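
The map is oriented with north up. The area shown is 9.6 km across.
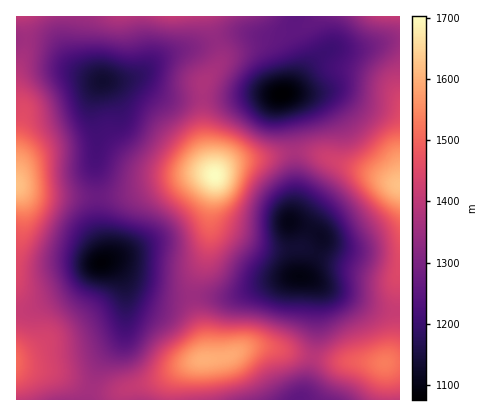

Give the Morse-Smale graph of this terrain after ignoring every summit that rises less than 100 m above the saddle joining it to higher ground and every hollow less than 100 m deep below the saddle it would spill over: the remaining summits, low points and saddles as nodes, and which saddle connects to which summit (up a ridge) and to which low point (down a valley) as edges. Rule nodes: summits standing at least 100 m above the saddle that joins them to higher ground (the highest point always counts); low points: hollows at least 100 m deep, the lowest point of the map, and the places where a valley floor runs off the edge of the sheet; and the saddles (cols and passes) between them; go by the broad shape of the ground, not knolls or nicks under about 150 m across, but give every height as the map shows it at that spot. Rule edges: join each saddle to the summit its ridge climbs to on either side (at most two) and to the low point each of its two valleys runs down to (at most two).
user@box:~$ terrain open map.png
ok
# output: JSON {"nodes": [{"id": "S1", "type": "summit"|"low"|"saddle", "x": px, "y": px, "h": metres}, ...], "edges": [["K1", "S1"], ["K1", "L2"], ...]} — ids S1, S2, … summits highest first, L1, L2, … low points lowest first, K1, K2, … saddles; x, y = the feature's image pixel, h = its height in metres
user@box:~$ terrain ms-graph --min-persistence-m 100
{"nodes": [
{"id": "S1", "type": "summit", "x": 214, "y": 176, "h": 1702},
{"id": "S2", "type": "summit", "x": 398, "y": 186, "h": 1623},
{"id": "S3", "type": "summit", "x": 16, "y": 186, "h": 1622},
{"id": "S4", "type": "summit", "x": 204, "y": 360, "h": 1599},
{"id": "S5", "type": "summit", "x": 384, "y": 362, "h": 1532},
{"id": "L1", "type": "low", "x": 282, "y": 94, "h": 1076},
{"id": "L2", "type": "low", "x": 102, "y": 262, "h": 1084},
{"id": "L3", "type": "low", "x": 300, "y": 276, "h": 1095},
{"id": "L4", "type": "low", "x": 102, "y": 82, "h": 1134},
{"id": "L5", "type": "low", "x": 298, "y": 400, "h": 1255},
{"id": "K1", "type": "saddle", "x": 312, "y": 356, "h": 1392},
{"id": "K2", "type": "saddle", "x": 294, "y": 152, "h": 1371},
{"id": "K3", "type": "saddle", "x": 92, "y": 390, "h": 1361},
{"id": "K4", "type": "saddle", "x": 26, "y": 40, "h": 1355},
{"id": "K5", "type": "saddle", "x": 194, "y": 296, "h": 1348},
{"id": "K6", "type": "saddle", "x": 216, "y": 40, "h": 1336},
{"id": "K7", "type": "saddle", "x": 98, "y": 196, "h": 1273}],
"edges": [["K1", "S4"], ["K1", "S5"], ["K1", "L3"], ["K1", "L5"], ["K2", "S1"], ["K2", "S2"], ["K2", "L1"], ["K2", "L3"], ["K3", "S3"], ["K3", "S4"], ["K3", "L2"], ["K4", "S1"], ["K4", "S3"], ["K4", "L4"], ["K5", "S1"], ["K5", "S4"], ["K5", "L2"], ["K5", "L3"], ["K6", "S1"], ["K6", "L1"], ["K6", "L4"], ["K7", "S1"], ["K7", "S3"], ["K7", "L2"], ["K7", "L4"]]}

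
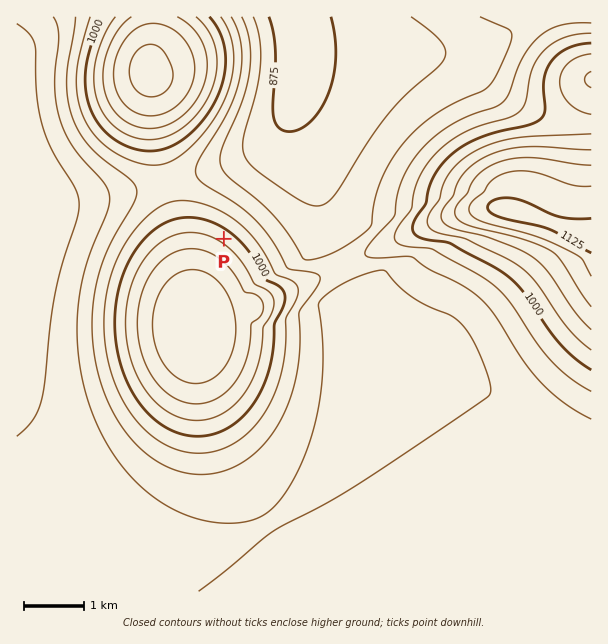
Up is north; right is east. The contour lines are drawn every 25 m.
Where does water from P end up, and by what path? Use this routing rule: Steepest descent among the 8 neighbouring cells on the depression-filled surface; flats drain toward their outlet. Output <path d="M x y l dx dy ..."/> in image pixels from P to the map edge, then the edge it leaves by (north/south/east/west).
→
<path d="M224 239l63-63 0-60 1-2 0-4 3-6 2-12 1-2 0-6 2-1 0-9 1-2 0-19 2-2 0-13-2-2 0-7-1-2 0-6-2-1 0-3"/>
exit: north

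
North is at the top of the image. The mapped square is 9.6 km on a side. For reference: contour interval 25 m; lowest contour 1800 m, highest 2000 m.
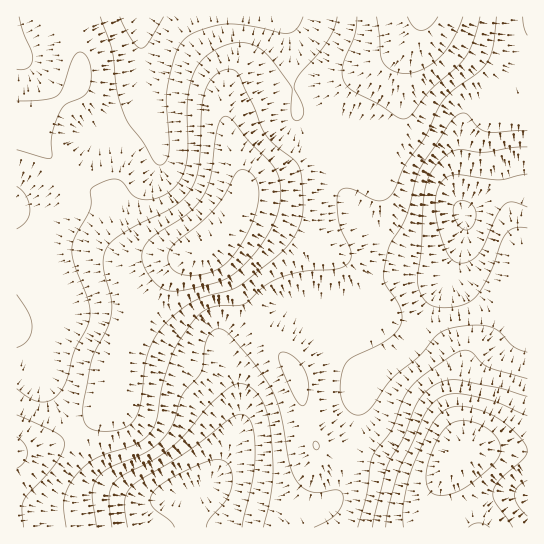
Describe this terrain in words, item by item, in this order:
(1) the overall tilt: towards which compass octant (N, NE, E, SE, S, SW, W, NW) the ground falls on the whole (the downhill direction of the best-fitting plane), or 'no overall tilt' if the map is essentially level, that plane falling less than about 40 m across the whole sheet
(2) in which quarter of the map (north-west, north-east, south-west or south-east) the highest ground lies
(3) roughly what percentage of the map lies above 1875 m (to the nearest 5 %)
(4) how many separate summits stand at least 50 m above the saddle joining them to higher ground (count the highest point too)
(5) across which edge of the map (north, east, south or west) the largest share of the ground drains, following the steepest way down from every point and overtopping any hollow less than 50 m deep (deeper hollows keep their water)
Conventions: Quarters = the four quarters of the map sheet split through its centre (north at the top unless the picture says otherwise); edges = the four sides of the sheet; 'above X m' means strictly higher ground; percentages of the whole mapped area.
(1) No overall tilt - high and low ground are spread across the sheet.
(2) The highest point lies in the south-east quarter of the map.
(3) About 75 % of the map lies above 1875 m.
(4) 3 summits rise at least 50 m above their surroundings.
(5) Most of the ground drains across the eastern edge.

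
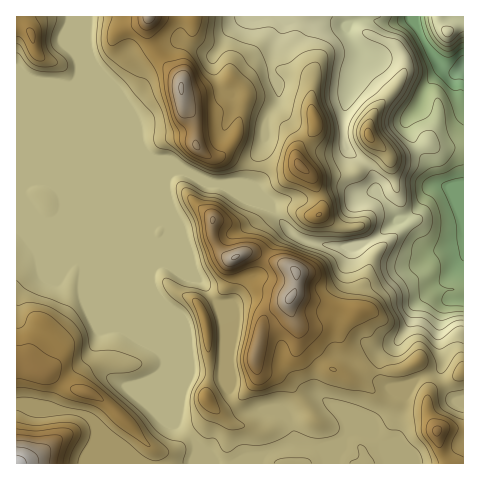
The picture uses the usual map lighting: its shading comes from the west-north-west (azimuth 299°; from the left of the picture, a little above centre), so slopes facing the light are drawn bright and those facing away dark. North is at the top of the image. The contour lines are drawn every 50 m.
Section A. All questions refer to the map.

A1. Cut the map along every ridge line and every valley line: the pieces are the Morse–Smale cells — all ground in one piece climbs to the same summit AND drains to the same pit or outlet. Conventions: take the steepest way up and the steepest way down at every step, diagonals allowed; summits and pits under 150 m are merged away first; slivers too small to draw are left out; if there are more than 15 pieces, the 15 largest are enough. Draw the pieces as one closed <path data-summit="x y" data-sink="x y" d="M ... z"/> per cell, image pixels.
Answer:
<path data-summit="291 298" data-sink="463 68" d="M186 171l-12 0-7 9 0 13 3 10 0 27-13 25-7 24 5 16 0 39 10 26-3 10 0 21 14 34 21 20-3 19 192 0-4-19 13-5 0-15 8-16 1-12 10-16 23-9 4-5 2 12 9 19 3 3 9-2-1-214-10 3-18-3-4 3-11 18-14 12-10 3-19 15-13 8-10 3-13 0-41-8-16-14-13-18-12-8-34-14-15-1z"/><path data-summit="17 463" data-sink="463 68" d="M168 175l-152 0 1 289 176-1 4-18-21-20-14-34 0-21 3-10-10-26 0-39-5-21 13-33 7-11 0-27-3-10z"/><path data-summit="181 88" data-sink="463 68" d="M286 16l-197 0-2 31 25 64 25 27 13 19 25 12 11 2 24 13 19 2 34 16-7-8-3-12 3-8 3-22 7-15 0-15 12-21 0-16-6-12 0-12 6-27 6-12 5-2z"/><path data-summit="300 166" data-sink="463 68" d="M330 21l-16 2-28-2-8 13-6 27 0 12 6 12 0 16-12 21 0 15-7 15-6 35 3 7 17 15 11 16 16 14 22 6 32 2 20-8 24-19-21-28-5-1-14 3-6-6-4-8 0-28-4-12 0-28 17-59-9-13-6-12 1-2z"/><path data-summit="32 34" data-sink="463 68" d="M88 16l-72 1 0 157 155 1 3-4 7 0-31-14-13-19-25-27-24-58z"/><path data-summit="369 136" data-sink="463 68" d="M411 18l-22 7-15 28-9 1-4-1-17 59 0 28 2 8 25 21 5 23 22 28 13-6 9-8 11-18 10-3-5-3-6-16-18-29-5-11 0-6 13-15 4-15 7-10 8-8 7-3-14-14z"/><path data-summit="437 431" data-sink="463 68" d="M441 367l-4 5-19 7-8 6-6 12-1 12-8 16 0 15-13 5 6 19 76-1 0-63-9 1-3-3-9-19z"/><path data-summit="17 463" data-sink="463 68" d="M463 68l-8 4-8-2-8 2-13 16-6 17-13 15 1 10 22 36 6 16 12 6 16-3z"/><path data-summit="447 32" data-sink="463 68" d="M463 16l-48 1 0 7 17 31 12 12 9 5 11-4z"/><path data-summit="17 463" data-sink="463 68" d="M414 16l-127 0 0 2 7 4 20 1 16-2 17 4-1 3 11 19 6 6 8 1 5-4 13-25 22-7 3 4z"/><path data-summit="17 463" data-sink="463 68" d="M349 151l-2 24 5 13 6 6 14-3 4 1-5-23z"/>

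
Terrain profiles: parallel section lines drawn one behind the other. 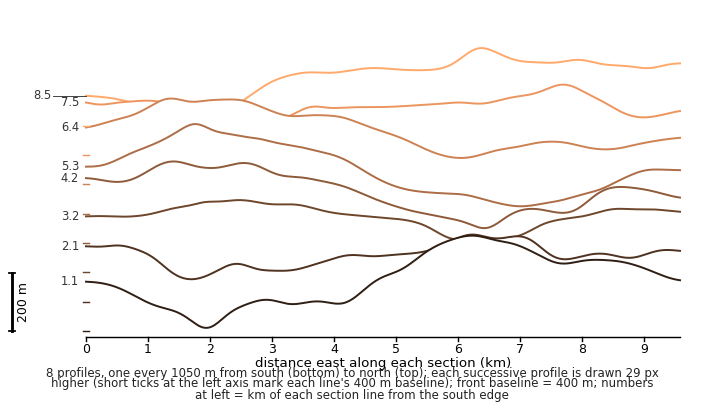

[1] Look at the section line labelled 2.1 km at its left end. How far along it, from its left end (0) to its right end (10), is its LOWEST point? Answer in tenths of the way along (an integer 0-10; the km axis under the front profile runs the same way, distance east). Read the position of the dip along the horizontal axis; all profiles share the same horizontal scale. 2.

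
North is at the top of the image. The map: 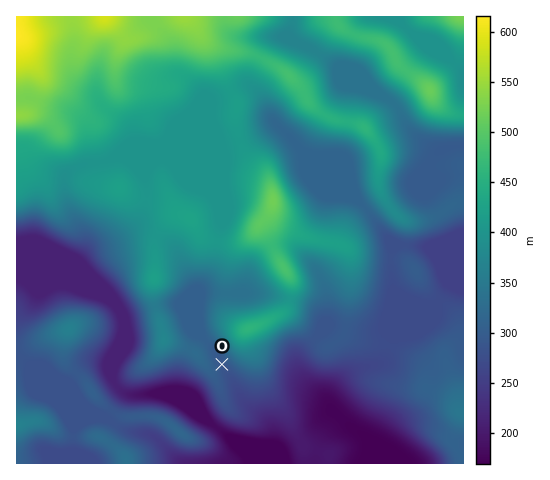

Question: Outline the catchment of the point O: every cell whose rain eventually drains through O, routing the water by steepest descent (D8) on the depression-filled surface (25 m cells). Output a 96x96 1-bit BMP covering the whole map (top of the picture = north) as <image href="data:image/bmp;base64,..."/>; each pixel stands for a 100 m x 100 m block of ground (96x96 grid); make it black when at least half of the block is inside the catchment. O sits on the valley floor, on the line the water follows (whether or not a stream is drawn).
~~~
<image width="96" height="96" href="data:image/bmp;base64,Qk2+BAAAAAAAAD4AAAAoAAAAYAAAAGAAAAABAAEAAAAAAIAEAAATCwAAEwsAAAIAAAAAAAAA////AAAAAAAAAAAAAAAAAAAAAAAAAAAAAAAAAAAAAAAAAAAAAAAAAAAAAAAAAAAAAAAAAAAAAAAAAAAAAAAAAAAAAAAAAAAAAAAAAAAAAAAAAAAAAAAAAAAAAAAAAAAAAAAAAAAAAAAAAAAAAAAAAAAAAAAAAAAAAAAAAAAAAAAAAAAAAAAAAAAAAAAAAAAAAAAAAAAAAAAAAAAAAAAAAAAAAAAAAAAAAAAAAAAAAAAAAAAAAAAAAAAAAAAAAAAAAAAAAAAAAAAAAAAAAAAAAAAAAAAAAAAAAAAAAAAAAAAAAAAAAAAAAAAAAAAAAAAAAAAAAAAAAAAAAAAAAAAAAAAAAAAAAAAAAHAAAAAAAAAAAAAAAPgAAAAAAAAAAAAAAfwAAAAAAAAAAAAAB/4AAAAAAAAAAAAAH/8AAAAAAAAAAAAA//8AAAAAAAAAAAAA//8AAAAAAAAAAAAB//+AAAAAAAAAAAAB///gAAAAAAAAAAAB///8AAAAAAAAAAAB////AAAAAAAAAAAD////gAAAAAAAAAAD////wAAAAAAAAAAD////4AAAAAAAAAAD////4AAAAAAAAAAD////4AAAAAAAAAAD////4AAAAAAAAAAD////4AAAAAAAAAAD////4AAAAAAAAAAD////wAAAAAAAAAAD////wAAAAAAAAAAD////gAAAAAAAAAAD////gAAAAAAAAAAD////AAAAAAAAAAAD///+AAAAAAAAAAAD///+AAAAAAAAAAAD///+AAAAAAAAAAAD/wB8AAAAAAAAAAAD/gA4AAAAAAAAAAAB/gAAAAAAAAAAAAAA/AAAAAAAAAAAAAAAeAAAAAAAAAAAAAAAAAAAAAAAAAAAAAAAAAAAAAAAAAAAAAAAAAAAAAAAAAAAAAAAAAAAAAAAAAAAAAAAAAAAAAAAAAAAAAAAAAAAAAAAAAAAAAAAAAAAAAAAAAAAAAAAAAAAAAAAAAAAAAAAAAAAAAAAAAAAAAAAAAAAAAAAAAAAAAAAAAAAAAAAAAAAAAAAAAAAAAAAAAAAAAAAAAAAAAAAAAAAAAAAAAAAAAAAAAAAAAAAAAAAAAAAAAAAAAAAAAAAAAAAAAAAAAAAAAAAAAAAAAAAAAAAAAAAAAAAAAAAAAAAAAAAAAAAAAAAAAAAAAAAAAAAAAAAAAAAAAAAAAAAAAAAAAAAAAAAAAAAAAAAAAAAAAAAAAAAAAAAAAAAAAAAAAAAAAAAAAAAAAAAAAAAAAAAAAAAAAAAAAAAAAAAAAAAAAAAAAAAAAAAAAAAAAAAAAAAAAAAAAAAAAAAAAAAAAAAAAAAAAAAAAAAAAAAAAAAAAAAAAAAAAAAAAAAAAAAAAAAAAAAAAAAAAAAAAAAAAAAAAAAAAAAAAAAAAAAAAAAAAAAAAAAAAAAAAAAAAAAAAAAAAAAAAAAAAAAAAAAAAAAAAAAAAAAAAAAAAAAAAAAAAAAAAAAAAAAAAAAAAAAAAAAAAAAAAAAAAAAAAAAAAAAAAAAAAAAAAAAAAAAAAAAAAAAAAAAAAA="/>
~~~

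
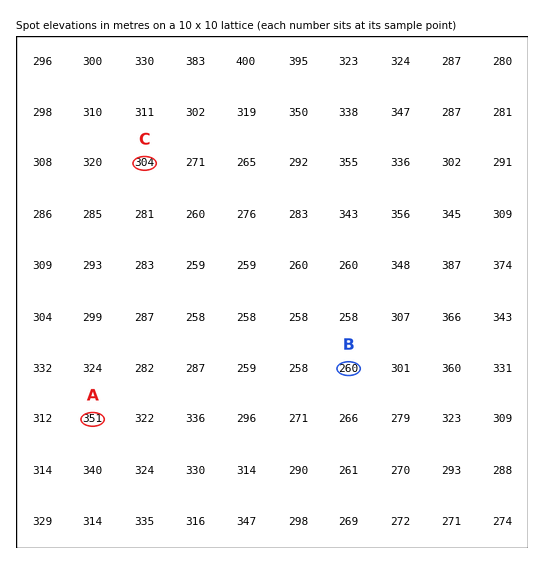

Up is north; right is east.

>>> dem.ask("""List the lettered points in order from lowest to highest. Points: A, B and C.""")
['B', 'C', 'A']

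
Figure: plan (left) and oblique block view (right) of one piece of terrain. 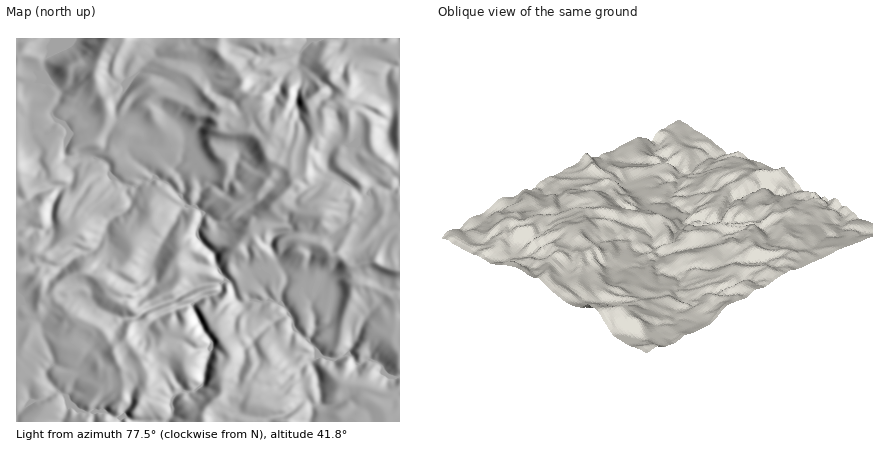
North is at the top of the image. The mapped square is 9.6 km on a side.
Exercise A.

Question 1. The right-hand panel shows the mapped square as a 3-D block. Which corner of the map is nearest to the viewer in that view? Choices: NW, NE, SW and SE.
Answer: NW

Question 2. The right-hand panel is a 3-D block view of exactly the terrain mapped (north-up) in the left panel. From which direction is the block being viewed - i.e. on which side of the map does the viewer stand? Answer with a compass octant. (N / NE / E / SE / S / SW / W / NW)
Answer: NW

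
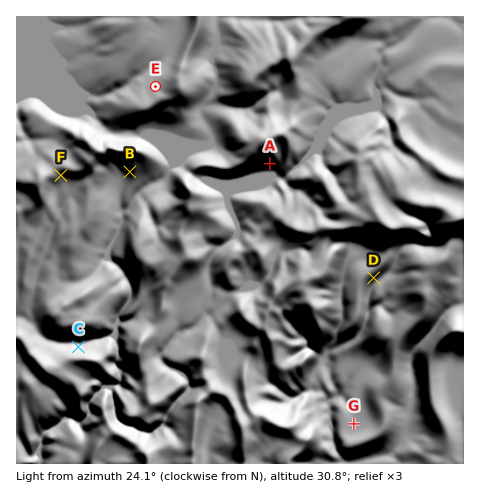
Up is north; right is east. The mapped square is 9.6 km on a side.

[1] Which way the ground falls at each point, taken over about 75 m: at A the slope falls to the S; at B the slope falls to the SW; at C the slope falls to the N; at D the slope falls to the SE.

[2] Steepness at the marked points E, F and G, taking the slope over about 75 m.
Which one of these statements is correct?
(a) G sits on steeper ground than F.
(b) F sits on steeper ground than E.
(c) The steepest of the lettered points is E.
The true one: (b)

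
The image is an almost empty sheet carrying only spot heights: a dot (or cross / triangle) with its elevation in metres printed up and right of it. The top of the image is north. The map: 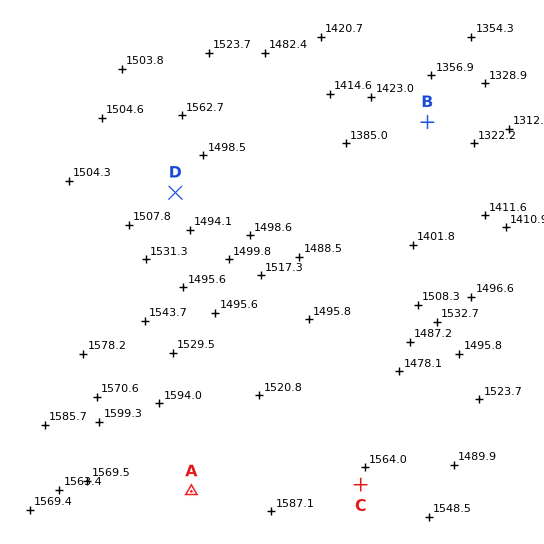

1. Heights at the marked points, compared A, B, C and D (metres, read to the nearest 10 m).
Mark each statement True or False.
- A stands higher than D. True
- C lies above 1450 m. True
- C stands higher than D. True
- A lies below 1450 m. False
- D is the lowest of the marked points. False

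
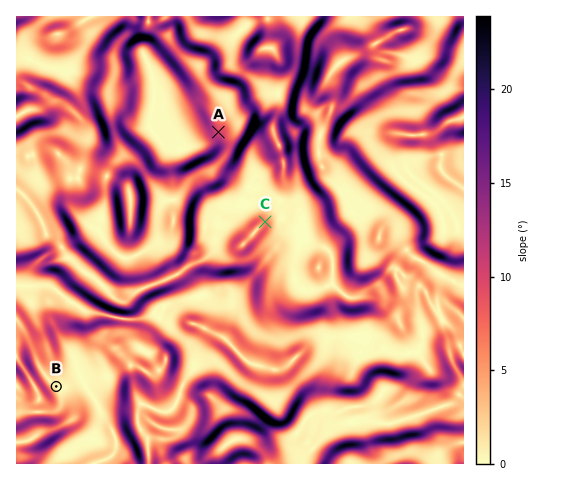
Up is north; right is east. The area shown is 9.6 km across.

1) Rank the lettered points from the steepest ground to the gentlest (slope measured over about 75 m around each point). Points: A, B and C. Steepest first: A C B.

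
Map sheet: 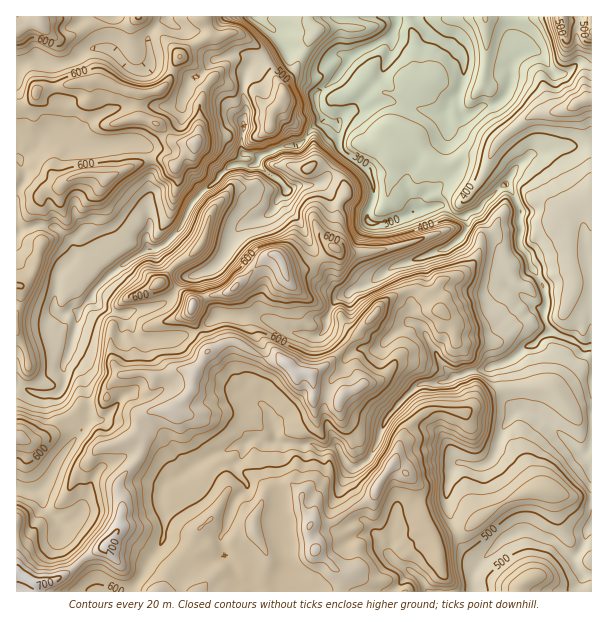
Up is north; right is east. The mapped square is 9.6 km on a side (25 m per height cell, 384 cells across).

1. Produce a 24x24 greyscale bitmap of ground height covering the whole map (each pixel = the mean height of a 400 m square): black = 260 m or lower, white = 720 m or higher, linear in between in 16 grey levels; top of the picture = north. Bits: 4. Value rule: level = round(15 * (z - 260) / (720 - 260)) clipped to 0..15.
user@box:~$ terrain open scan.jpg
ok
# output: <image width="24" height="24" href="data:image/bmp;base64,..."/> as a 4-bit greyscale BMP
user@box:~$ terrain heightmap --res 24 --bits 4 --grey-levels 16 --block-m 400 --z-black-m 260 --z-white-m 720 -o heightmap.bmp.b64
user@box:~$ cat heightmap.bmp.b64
<image width="24" height="24" href="data:image/bmp;base64,Qk2WAQAAAAAAAHYAAAAoAAAAGAAAABgAAAABAAQAAAAAACABAAATCwAAEwsAABAAAAAAAAAAAAAAABEREQAiIiIAMzMzAERERABVVVUAZmZmAHd3dwCIiIgAmZmZAKqqqgC7u7sAzMzMAN3d3QDu7u4A////AO7LzMzMzM3Mqpial9vO28zMzN3Lu4eIh8qt7LzMzNzLu5h3d7qr3LvMzNzLupmYmKq827u7zMvNyYiZl7q83Lu7u7qcyXeIdsuszcy6qruqypl3Zqmrzd3Lq8y5q7l2doibzN27vN3biIh3dpiKzM3M3tzLqIZWZZh5qqvcypu6qadlVZd4mryqqpm7mqdlVqh3m6vMzKd5qpZlVriHeaiM3bp2Z4dkZqqIhnqIu6t3dlZVZqqZh3iXaKgyJEVVZru7mKaHZohCIkNFZqvMusplV3YjMzVEVqqqq82VVFIzMzRURaqrvLyWlyEjMiNVZru7zKqHmBEiIiI1Z6q8qrqYhSEiIiMkRaqpmbqYZDERIhMzVsyqqpqXREMhESMzeA=="/>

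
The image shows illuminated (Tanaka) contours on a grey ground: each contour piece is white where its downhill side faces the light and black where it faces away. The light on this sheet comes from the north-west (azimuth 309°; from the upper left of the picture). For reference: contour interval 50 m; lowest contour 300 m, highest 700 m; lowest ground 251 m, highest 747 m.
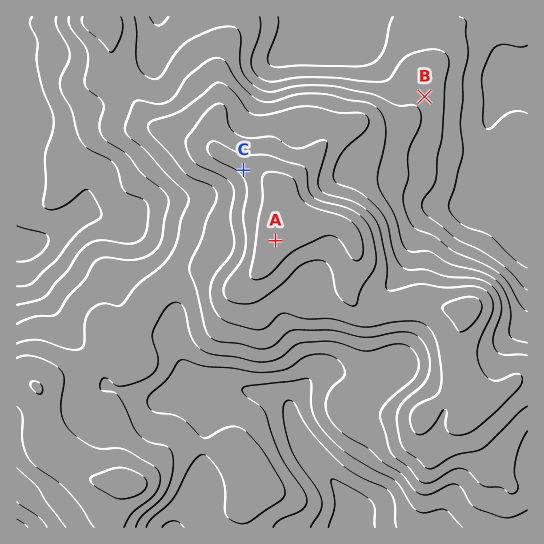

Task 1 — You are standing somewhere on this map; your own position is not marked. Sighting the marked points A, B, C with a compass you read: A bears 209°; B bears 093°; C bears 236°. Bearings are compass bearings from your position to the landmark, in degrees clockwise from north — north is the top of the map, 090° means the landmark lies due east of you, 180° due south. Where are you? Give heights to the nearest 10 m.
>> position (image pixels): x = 357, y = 93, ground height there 460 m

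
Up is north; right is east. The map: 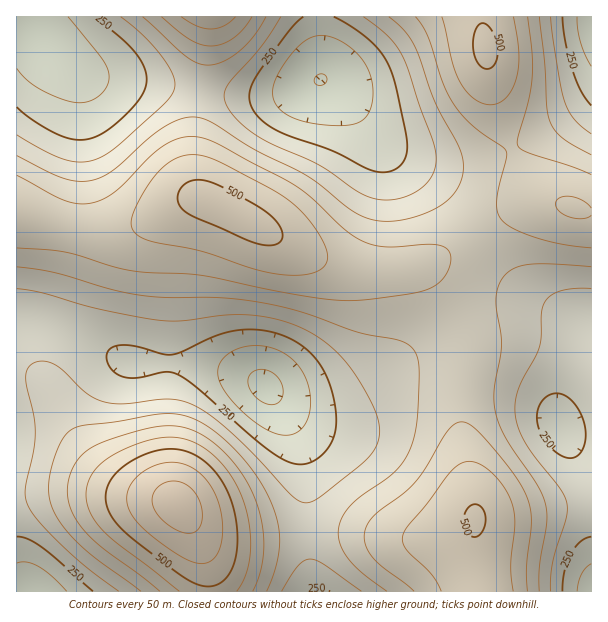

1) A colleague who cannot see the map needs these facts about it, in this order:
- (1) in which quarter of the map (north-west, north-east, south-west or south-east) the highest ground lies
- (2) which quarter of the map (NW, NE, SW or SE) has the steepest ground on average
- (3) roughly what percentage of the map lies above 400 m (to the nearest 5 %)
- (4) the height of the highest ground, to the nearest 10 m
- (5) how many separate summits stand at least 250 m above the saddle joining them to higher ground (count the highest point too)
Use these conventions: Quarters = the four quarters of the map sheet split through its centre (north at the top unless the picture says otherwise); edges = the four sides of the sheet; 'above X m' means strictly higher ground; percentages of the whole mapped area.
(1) The highest point lies in the south-west quarter of the map.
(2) The south-west quarter is the steepest part of the map.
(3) Roughly 30 % of the ground is higher than 400 m.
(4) The highest point reaches roughly 620 m.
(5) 1 summit rises at least 250 m above its surroundings.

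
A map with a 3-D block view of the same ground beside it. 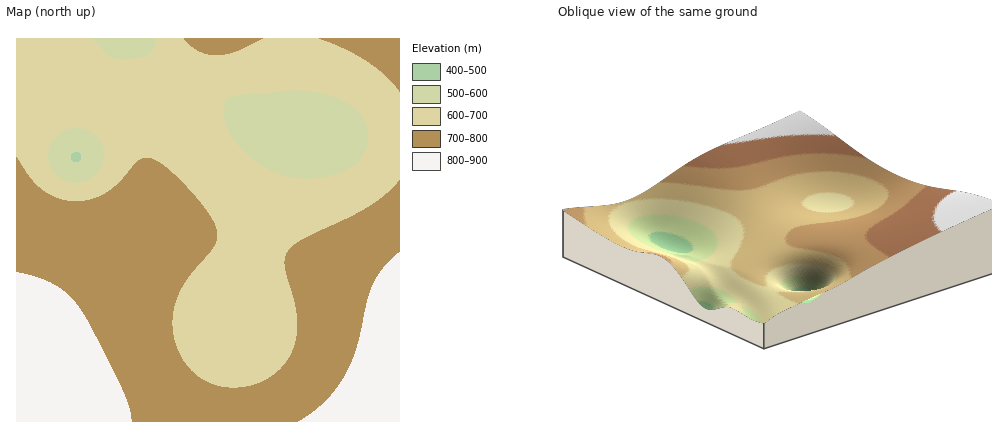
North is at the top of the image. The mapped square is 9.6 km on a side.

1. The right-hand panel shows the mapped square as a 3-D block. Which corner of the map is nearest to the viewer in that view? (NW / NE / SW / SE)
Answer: NW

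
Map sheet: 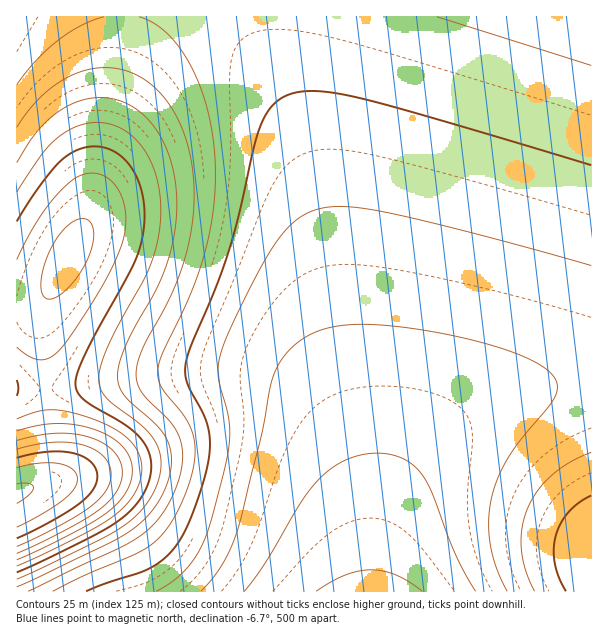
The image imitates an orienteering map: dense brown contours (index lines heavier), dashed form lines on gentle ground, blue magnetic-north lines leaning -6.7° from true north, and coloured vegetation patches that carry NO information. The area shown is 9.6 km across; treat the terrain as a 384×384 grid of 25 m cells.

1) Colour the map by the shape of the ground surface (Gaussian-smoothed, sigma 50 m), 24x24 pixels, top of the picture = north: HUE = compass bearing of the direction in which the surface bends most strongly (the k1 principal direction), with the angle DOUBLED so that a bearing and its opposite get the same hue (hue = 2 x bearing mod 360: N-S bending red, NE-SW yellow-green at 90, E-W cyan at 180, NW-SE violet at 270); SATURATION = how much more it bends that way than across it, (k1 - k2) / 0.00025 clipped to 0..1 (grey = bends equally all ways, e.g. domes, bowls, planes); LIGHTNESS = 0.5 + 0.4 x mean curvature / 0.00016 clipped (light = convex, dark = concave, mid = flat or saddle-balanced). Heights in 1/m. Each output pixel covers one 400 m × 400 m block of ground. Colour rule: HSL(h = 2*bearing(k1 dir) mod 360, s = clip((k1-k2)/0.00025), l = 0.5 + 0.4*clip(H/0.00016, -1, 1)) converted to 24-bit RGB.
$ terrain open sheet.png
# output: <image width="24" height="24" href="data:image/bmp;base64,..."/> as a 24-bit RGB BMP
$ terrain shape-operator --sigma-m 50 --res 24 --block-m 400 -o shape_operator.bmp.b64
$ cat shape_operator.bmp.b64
<image width="24" height="24" href="data:image/bmp;base64,Qk32BgAAAAAAADYAAAAoAAAAGAAAABgAAAABABgAAAAAAMAGAAATCwAAEwsAAAAAAAAAAAAAKYAAFGAAGGQNLHYoSYtHeqNlbKF1apyLaZSWa4SQbnyLcXmIc3eGdHWFdXOFdHCGcmuJb2eNbWWSbGeYcXKbgo6ej6eYnL2Mx3GNOpQsCmkHAGgDCZAZL7w7V7J3Y6KbZYiZaHmRbHSMcHOIcnOGdHOFc3KFcW+HbGuKaGmOZmuTaHOZcoKcg5eekaSRtLaM9cz/56r7gnHPJMNwALhCAMNIJr5sTKKYXXyVZW2PamuLcG+IdHKGdHOFc3OFcHKHbHKJaXSNZ3iTaIKYcY6cgJuckJ2QrZyN4Z7w9MT/8Mz/0sn1d9jsA/jZF72UMJiQTXmLYGmJbGmJdG+HdnKFdnSEdHSEcnaFbnmIa32MaISQaI6WbZiZeJqTiJiOn4+O7cz/5s795tH65NL52tH6bnz1NHTZLHOiPm2KVmqEZ2iEdW+FeHOEeHWDdXaDdHqEcX6GbYSJaoyNaJGMaZWIb5aDepWAjpOG57vz69D759L56NT37ND7xX7/nVPwSyvUO0OhTlyMYmeFcW6DeXSDeneCd3iCdnyCdIGEcIaFbImCaY1+Z5B3aJJwbJJrfZFym7Uhz9E607Nz2IyP4Xq88Ejs6kPutDbceju6Yk6bZV+LcW2EeXSCe3iBenmBeX2Bd4GCc4N/b4Z7a4h1aIttZ41mb45leY5loaAAd5YAe54Aoq0An3QYlScptS9WtTqLqEaoh1SaeWGOd22GenSDfHmBfHuAe32AeoB/d4F8c4N4cIVybodscIhodYlle4pj6+EAveMAkcQAeZsGa3YTX1Yjf2UxglVGglZmhWCAgWiGfXCEfXaCfnmBfnuAfXx/fH9/eoB8eIF5doJ1doRyd4VueoZsfoZpteZcutRfssRMlKVCb35DV2NEaH1HanVWcHFkdGt2eG98e3OAfXeBf3qBf3yAfn1/fn5/fX99fIB7e4F5e4F3fIJ1foNzgINyr8edwbiGuKZyo5ZnfH9oXnNtW4dlXX90YXp8aHN8b3J+dXR/e3iAfnuAf3yAf32Af35/f35+fn9+foB9foB7foB6f4F5gIF4vJiUxJSCv5J5qYt1hnp2aIaAX5CAWoaJW3mFYnODa3OCcnWBeXiAfXuAf3yAgH2AgH6Af35/f39/f39+f39+f4B9gIB9gIB9woCGyoiBxo+Bs4l/lHyFdZWKY5aVWH+PV3OKXm+HZ3CEcHOCd3eBfHuAf32AgH6AgH6AgH6AgH9/f39/f39/f39/f39/gH9+v3+Iy4qHy5GLvImIooeQhpyVaIiZWHOUVWmOWmiJZGyFbnGDdnaBfHqAfn2AgH6AgH6AgH6AgH+AgH+AgH9/gH9/gH9/gH9/toOKx46MzJWQw4yPsJuYkJSdbXecWGOXU12QWWCLY2aHbW6EdXWCe3qAfn2Af36AgH6AgH+AgH+AgH+AgH+AgH+AgH+AgH+AqYaEv5OLypaOx5uVuaegpI+kfG+fYFmaV1OSWliMY2KIbWyEdnSCe3qBfn2Af36AgH6AgH+AgH+AgH+AgH+AgH+AgH+AgH+AnJGAtZiExKCNyLSgvJ6Zq4eekmyidFmbZlSTZFmNaWKIcGyEd3WCfHqBfn2Af36AgH+AgH+AgH+AgH+AgH+AgH+AgH+AgH+AjZZzrqp/wL2TxLGVu5SMrnySpWejh1icdFaTbluNb2SIdG2EeXWCfHqBfn2Af36AgH+AgH+AgH+AgH+AgH+AgH+AgH+AgH+AaZ9pj7B7tbuEvquEuIt+rnGBpWGTl1ibgliSeF2MdmaIeG+Ee3aCfXqBf32AgH6AgH+AgH9/gH9/gH9/gH+AgH+AgH+AgH+AYKVpgaxrqLRzt6V0s4VwrGdvpF2CmVqQjFuRgGGLfGmHe3GEfXeCfnuBf32AgH6AgH+AgH9/gH9/gH9/gH9/gH+AgH+AgH+AW59feadgnaxmr6FnrYJlp2Fgn1x0llyDj1+LhmWKgGyGfnODfniBf3yAf36AgH+AgH+AgH9/gH9/gH9/gH9/gH9/gH9/gH+AXJhcdZ9dk6Rfpp1gpYFgoGZemV5rkmB6jGSCiGqGg3CFgHaDf3qBf3yAgH6AgH+AgH9/gH9/gH9/gH9/gH9/gH9/gH9/gH9/Y5JgdZdfi5tfnZdgnIJgmG1hk2JnjmV0iml9hm6ChHODgXiCgHuBgH2AgH6AgH+AgH9/gH9/gH9/gH9/gH9/gH9/gH9/gH9/ao1ldpBkhpNjlJFkk4JkkXNmjmhoimpyh256hXJ/g3aAgXqBgHyAgH6AgH+AgH9/gH9/gH9/gH9/gH9/gH9/gH9/gH9/gH9/"/>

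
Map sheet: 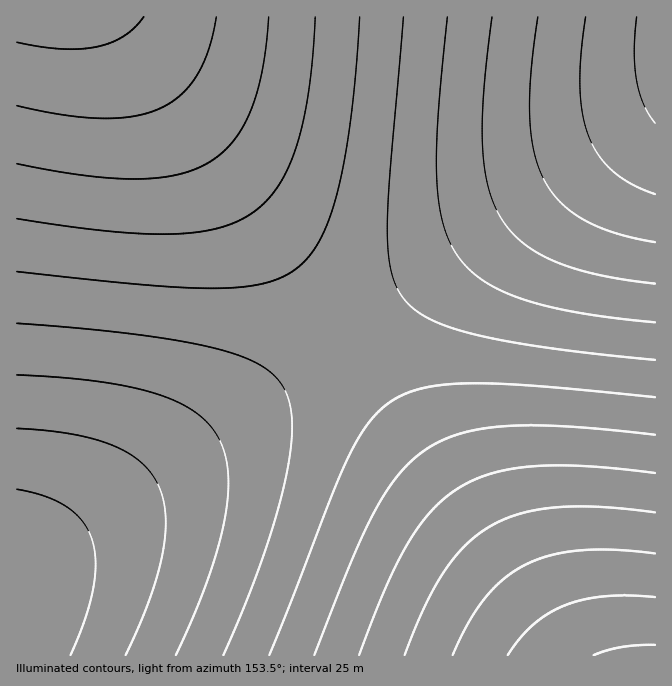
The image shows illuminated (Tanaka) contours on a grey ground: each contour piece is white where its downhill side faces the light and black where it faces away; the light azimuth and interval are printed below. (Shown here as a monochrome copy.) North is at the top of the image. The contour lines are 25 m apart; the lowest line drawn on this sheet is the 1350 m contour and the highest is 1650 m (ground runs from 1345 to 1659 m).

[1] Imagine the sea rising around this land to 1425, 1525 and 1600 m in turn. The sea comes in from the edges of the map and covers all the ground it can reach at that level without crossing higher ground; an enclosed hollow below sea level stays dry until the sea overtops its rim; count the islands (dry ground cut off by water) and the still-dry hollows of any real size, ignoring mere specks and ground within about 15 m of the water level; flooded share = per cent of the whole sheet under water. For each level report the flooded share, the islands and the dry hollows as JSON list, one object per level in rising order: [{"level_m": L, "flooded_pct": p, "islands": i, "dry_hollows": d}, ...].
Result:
[{"level_m": 1425, "flooded_pct": 12, "islands": 0, "dry_hollows": 0}, {"level_m": 1525, "flooded_pct": 60, "islands": 0, "dry_hollows": 0}, {"level_m": 1600, "flooded_pct": 91, "islands": 0, "dry_hollows": 0}]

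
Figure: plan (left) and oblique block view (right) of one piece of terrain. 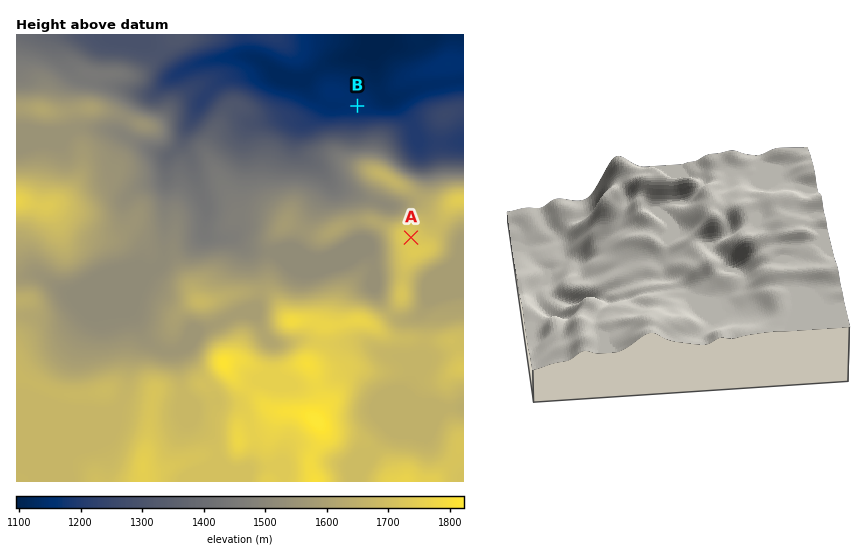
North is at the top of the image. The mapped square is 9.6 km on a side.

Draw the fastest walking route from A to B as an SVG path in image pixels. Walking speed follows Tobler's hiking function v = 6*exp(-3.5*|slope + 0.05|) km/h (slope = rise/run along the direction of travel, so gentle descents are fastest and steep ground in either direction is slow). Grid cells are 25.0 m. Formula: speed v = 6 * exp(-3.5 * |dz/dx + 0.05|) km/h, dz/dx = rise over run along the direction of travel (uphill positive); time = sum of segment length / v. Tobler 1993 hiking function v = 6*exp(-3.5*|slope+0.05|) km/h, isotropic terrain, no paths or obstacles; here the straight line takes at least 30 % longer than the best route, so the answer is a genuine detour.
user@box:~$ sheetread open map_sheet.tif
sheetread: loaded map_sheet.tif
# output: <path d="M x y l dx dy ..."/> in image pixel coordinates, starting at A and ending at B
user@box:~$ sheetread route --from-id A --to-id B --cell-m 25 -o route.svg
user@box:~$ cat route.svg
<path d="M411 238l9-19 1-4 0-22-4-9-21-21-15-30-5-5-7-4-5-4-7-14"/>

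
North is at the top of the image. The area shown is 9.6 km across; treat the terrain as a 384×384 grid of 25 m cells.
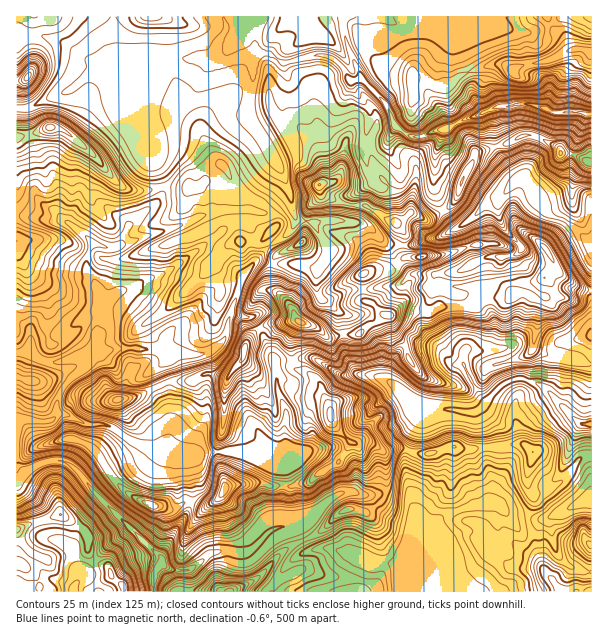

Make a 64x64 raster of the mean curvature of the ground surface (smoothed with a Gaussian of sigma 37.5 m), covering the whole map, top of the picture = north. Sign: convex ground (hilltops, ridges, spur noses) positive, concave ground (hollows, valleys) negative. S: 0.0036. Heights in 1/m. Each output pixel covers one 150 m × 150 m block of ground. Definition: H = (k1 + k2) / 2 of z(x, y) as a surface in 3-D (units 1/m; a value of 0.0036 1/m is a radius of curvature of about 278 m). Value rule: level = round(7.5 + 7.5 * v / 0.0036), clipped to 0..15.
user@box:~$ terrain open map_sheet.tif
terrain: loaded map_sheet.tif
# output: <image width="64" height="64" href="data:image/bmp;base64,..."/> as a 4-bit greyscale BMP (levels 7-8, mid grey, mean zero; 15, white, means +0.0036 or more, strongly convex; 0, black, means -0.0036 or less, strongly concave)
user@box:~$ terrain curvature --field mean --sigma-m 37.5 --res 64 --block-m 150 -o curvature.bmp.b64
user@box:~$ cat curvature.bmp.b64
<image width="64" height="64" href="data:image/bmp;base64,Qk12CAAAAAAAAHYAAAAoAAAAQAAAAEAAAAABAAQAAAAAAAAIAAATCwAAEwsAABAAAAAAAAAAAAAAABEREQAiIiIAMzMzAERERABVVVUAZmZmAHd3dwCIiIgAmZmZAKqqqgC7u7sAzMzMAN3d3QDu7u4A////AHepp1qGTOmA/9q77vtTd1ZWZmZ4t3d4iIh3d2dnaLq8aIZoZmjbyECqlWmmeftYqYmZmZmnZ3d3h3d3hmeshoaZaKZ2aOd4cSEAaZVDbqSbqYiHdoh3eHd3d3iZidmURpaMp3eJ6GaVHPcVd2ZG6Daph3ZmZ3d3d3d4mIZptzZpaqmWaqSbenEo53M1VmV9lDVlZmeYZ3d3d3mYd4iVSYyIVVZYxzakCXPnVVZ3dmesplZmd5dnd3dnmYh5aIV5rrVWZnrbpkB4oN1WWHV3dmadp0V4mXZ3d2eHl4dolofK3Kh5q6d1Boa1L4dpZlZ3dlbqVYu4Znd3iZmHdZhmZdlpq82pmDBniswn+HeaVWZmZH/Ju4h1d3Z4mIdnh1RFdjhXyphzBor/yaS/utc0RGVUOO6pqoV3iHVWd2Z6llVVNGnbhzB678i3p2r7U4SHtpYiRTSbdGdpqHdmZpyZdmZFeul1B5+2VGeXRM+9ufvq+GMiZnxzZ4end2d3uHmodlaLyXBZ62VWZnZFzazLh3r9pHSIfGNmhpZ4dme4ZpqFUlioA4zHVnd3dkXqd2RFRI/606dsU3eGl3lXV6l5W5V3EAA2nYdnh3dmRthUR3d1Ro7ExmxEipaXd1hli4lGuF63VWjah4h3d3dUQUZ3d3dDSKjlznnP6aqpiYaMqnO7St/93bmYVGd3h1fmZ4dmVUVDrcqot2aL7Ku8u9nLpIlJdp7ZmoJYiHeHVftndod5lqq4yndjRFeYVWdnlpiHWWdTSnAABbhnd3dz3FZVp3uGzXNKRGVmZmZmZmd2ZmchVGYkFoZ5lmZ3d4KuZEa3SYjMaGb7RXd3ZmZmmYiHg2lpmjmMq8t3d1Zmgp1TibRYl7t2UIlWdmVVZmeah4g1mGiYKZu67/2XZmeCrFS4o5mXvN7+ZFZURFaVRpuXdGeIaZpjuomXacyXinKvVplmlpiniZdlU1iazqdia7hElnmsy6Q3jZNiSdzNpK9XekZljMU1M0Q1r/2pHKQSIkZ2aJiYiWNZZblDV5nbfse5RqrMQFASQ1j7ZlVMyoVYd3eKhkM1h1VYurhUVVZY/JZGl2AOYpZFf9dUVIq83Lh6q7lVapZWdlaFZ2ZUMjWfYzWFI50XiElPdlWVdlZozoiZl5SKqodndmRnaImnE5+kR6VX20q5S3pERnVXZUNeZWZ3pXl4qGZ3yndniJmAf6SFiIn6vveHpIVmVVVXdEt0VmWEiXZ6Z3ebuFVmeqGbqp2+/5SIy7moZ4ZVZ5Wld4V2ZnZph3eHd4irp1aIoVMFd92ohEJHv8d7uHiblrSXiaZUd3h3h3aHd3iqdXi1P4I3+0JEiHiryFe8zMtpx4i+pqRoiHmIdnd3d4q4SKkJ5X3bkTSL25WMpnlmiZmrm4jPs2mImYhndmZmebtnmiX+3JpzulRjVllEVniHZ5qGaIV3aomId2d3ZWd2eph4YoyqaGNq2qhmN5Z6maqZmJm5jMN5h3dmV3d3ZUaImZhSSnZVZGaM/JuyMiMzV3d4VrjqcZiIdnR6qpiIhDiqp2YFkzRmVlabqZi5hmUlhXmWe8dSiId3houJvKiXY2iIikPNhXhVVYl2nP//+mURMTSvllSYiYnJRENGrNuYRomqqDfvx0ZniFRVBFeu/+/1Cvx2ZKq7u4NYl3Y0arumV6l6kizjeqp3Jp6QADabqxH/ynZHh3ZlNnm5WKhTR6p2dnjLN4OodVNryRm1AFelH9h3c2dlV1R4ioZleJp0R5mIdntSUiEiN83Lv8mEBJKOZDM2toiGWGmYV2ZGeah2ZmZnmDb5iKvPx23WathSc4xEZoulmFdoiJZ3d2Rol4iIiJqHJq27qNpVS6RF7YRVaVd2bJOWaneHdnvcuWipiIeJh3cljXZjNTZXxEWvdkZXd2VbYpVqaIZ2vZd4iKiIeJh3hkz/3chkiVbGVn+XVVd2VWZ3h3hodmroZVVnmYh5h3dkXGia11aoVbc2bdh2RGR3pJt3h2hmj6ZmZmeHiJqHd2R2OGn3SIdoyDlp+ohVMozSr4eGWHjrdmZ3d3d5qYd3ZZd4VqZJhom5KmbMl3ZEKfrcl3ZXr7hmZ3d3d3mHd3dXl4dlp1lkzK5nV+yr+1ec9z25iHr6Zmdnd3d4iHd3dlqHh3fKWYLAAKRs1oev//i7K6nP/pVWd3d3h3iYd3dliniId4po1AjHAAu2p4m7lnpYZYy4VWd3d3eHeJh3d2a4iHh3eYfgb8mGcAGJiZiFaJIhV2VXd3d3eIh3iHd3aLeHiHd5ibCMp5bpcAAWdAAAAVUjVniHd3d3iId4iIdal3eIiHlsAqu5WaiHkjAAR7Z7imRWeIh3d3eIh3iIh1qXeIiJZtE6iaaKqTuWd4iTt3vOhWd3h3d3d3iId4iISpdoiJlDQ7l6mJq5Samb7YLITW+3Z3d3d3d3eIh3iIhJp4qZqzkrp3uoeIyod86XVZpqLtlnd4d3d3d4h3d3d2qjWJq1ZnqHeqdnZ4u6u7zbZps5p3d3d3d3eHZnd3d3dkdyEQPCuHd4mHd3d3mneKzJa1d3d3d3d3d3eId3eYd3aauonVeod3d4d3d3dneFRpvLdmZnh3d3d3d3d3dniGmneJmqKoh3h3d3d3d3dnWGeHZnd4iHd3d3dniZmHaId6l3iIg7iIh3d3d3d3dmZWmZdXmYmIiId4q7qYd3d4h2eYiHh0dmdniHd3d4h3eJmFVV"/>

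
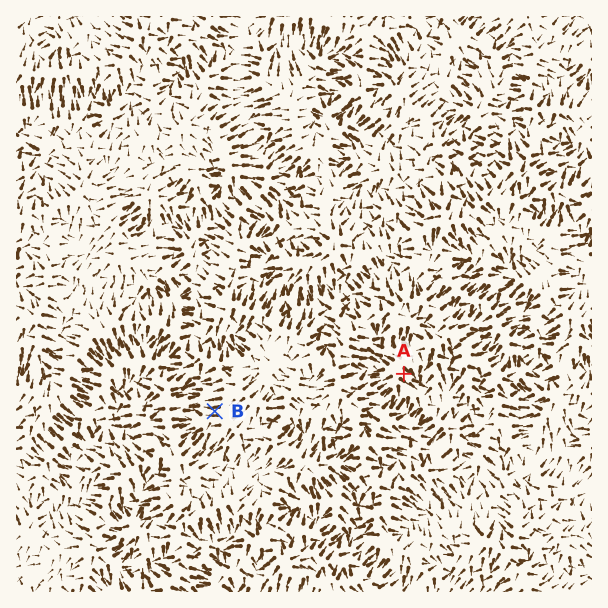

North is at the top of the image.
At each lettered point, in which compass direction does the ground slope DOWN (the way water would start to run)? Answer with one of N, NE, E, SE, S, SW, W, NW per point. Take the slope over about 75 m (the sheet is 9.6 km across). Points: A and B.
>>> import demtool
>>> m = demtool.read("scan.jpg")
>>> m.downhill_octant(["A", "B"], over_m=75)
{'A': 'SE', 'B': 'W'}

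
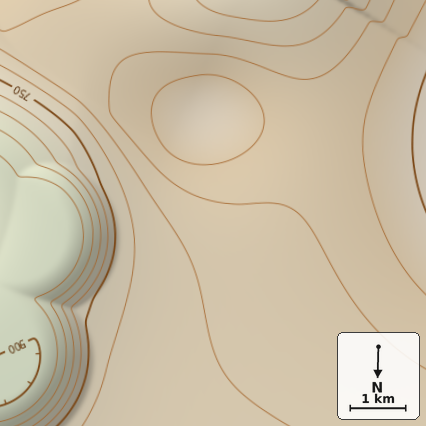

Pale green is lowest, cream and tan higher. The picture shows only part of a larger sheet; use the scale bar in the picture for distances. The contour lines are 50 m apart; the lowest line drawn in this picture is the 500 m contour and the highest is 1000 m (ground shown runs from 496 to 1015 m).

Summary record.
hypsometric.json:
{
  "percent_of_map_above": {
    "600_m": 89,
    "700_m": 85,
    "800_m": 77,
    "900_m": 33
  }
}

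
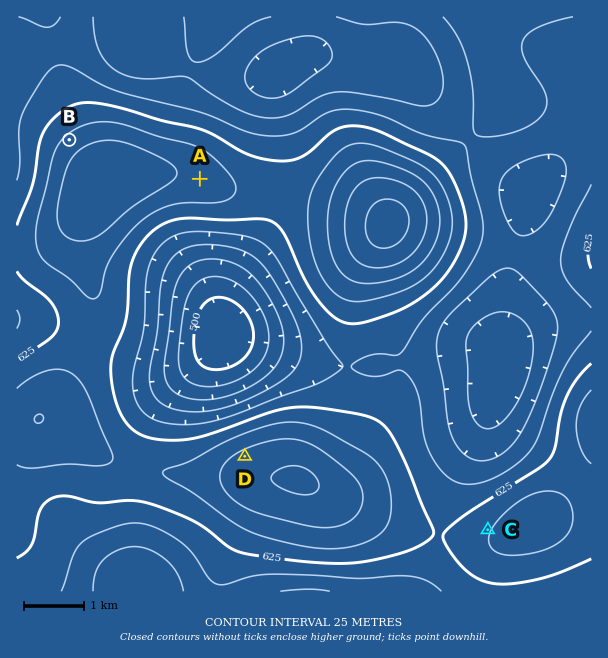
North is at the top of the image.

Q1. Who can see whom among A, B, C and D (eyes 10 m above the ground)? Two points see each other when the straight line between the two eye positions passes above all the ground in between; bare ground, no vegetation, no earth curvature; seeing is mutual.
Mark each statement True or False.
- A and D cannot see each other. False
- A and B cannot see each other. True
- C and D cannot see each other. True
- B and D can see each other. False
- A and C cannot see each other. False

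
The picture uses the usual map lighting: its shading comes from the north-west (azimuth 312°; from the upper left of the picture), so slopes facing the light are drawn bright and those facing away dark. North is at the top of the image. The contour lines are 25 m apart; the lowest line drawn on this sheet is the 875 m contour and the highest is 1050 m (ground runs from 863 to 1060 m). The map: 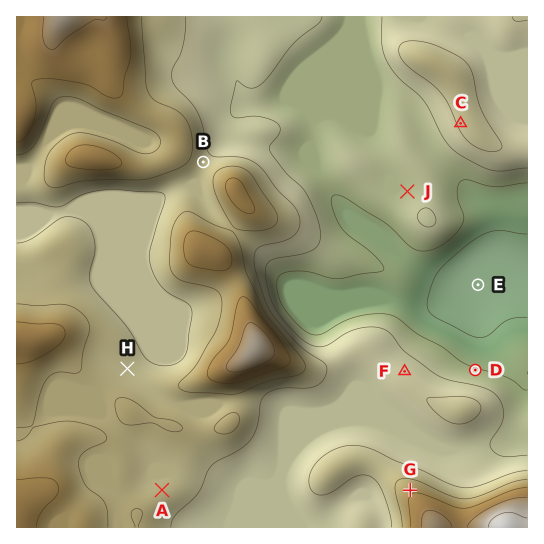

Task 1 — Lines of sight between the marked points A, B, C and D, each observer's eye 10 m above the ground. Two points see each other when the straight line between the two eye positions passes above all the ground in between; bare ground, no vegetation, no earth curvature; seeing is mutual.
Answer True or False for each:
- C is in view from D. True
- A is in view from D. False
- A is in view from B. False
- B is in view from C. True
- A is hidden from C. True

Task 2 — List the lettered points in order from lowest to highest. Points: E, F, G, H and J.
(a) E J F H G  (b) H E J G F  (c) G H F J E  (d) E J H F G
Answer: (a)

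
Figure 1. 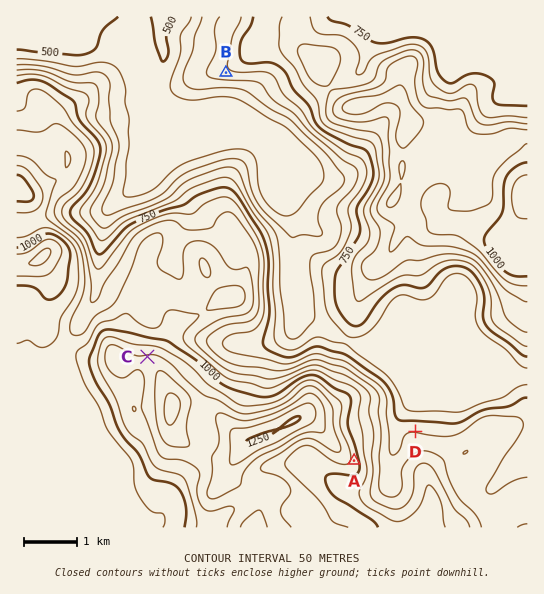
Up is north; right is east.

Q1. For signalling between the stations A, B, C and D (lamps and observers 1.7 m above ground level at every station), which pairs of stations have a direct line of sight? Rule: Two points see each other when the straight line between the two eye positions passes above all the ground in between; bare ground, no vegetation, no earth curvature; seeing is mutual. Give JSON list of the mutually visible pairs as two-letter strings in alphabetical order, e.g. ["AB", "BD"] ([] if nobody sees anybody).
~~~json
["AD", "BC"]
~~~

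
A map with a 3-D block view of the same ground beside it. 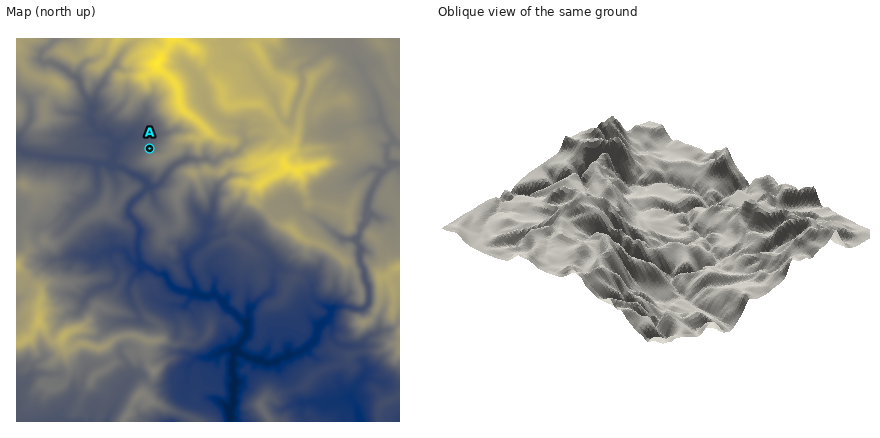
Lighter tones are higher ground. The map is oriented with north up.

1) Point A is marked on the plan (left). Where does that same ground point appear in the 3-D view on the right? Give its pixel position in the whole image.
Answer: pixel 651 281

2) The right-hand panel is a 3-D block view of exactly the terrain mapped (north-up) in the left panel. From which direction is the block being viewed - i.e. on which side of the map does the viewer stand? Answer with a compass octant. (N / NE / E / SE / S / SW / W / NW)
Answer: NW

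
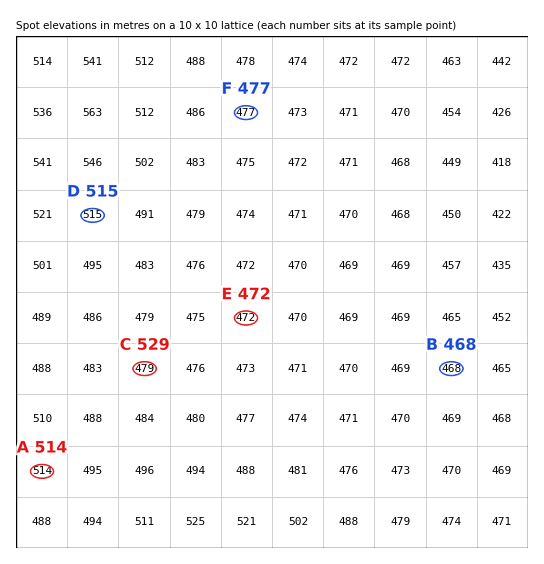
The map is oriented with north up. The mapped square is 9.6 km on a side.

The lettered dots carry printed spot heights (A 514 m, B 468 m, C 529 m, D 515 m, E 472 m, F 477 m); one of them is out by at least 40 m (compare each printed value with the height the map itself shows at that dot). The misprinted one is C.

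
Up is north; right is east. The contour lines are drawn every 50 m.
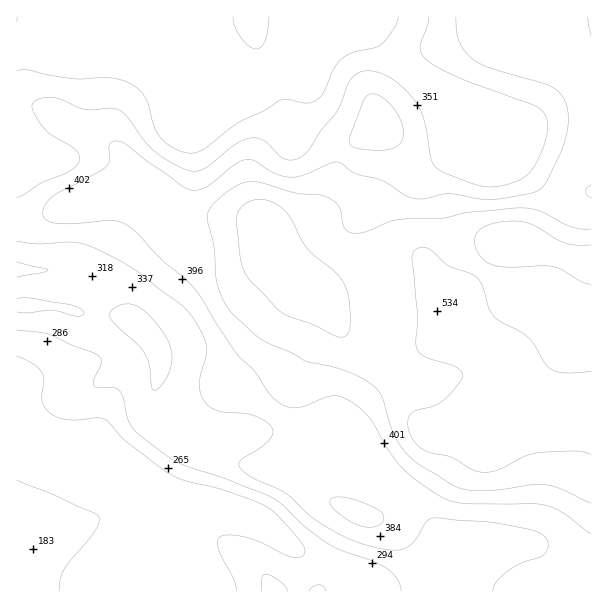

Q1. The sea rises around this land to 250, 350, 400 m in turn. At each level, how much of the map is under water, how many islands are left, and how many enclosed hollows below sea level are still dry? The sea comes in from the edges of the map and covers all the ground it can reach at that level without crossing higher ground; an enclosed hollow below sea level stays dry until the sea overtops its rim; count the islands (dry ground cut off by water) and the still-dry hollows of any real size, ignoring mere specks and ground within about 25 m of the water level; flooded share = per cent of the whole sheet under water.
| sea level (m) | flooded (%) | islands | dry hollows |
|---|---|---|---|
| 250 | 11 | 0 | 0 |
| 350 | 43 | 0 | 0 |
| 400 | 62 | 0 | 0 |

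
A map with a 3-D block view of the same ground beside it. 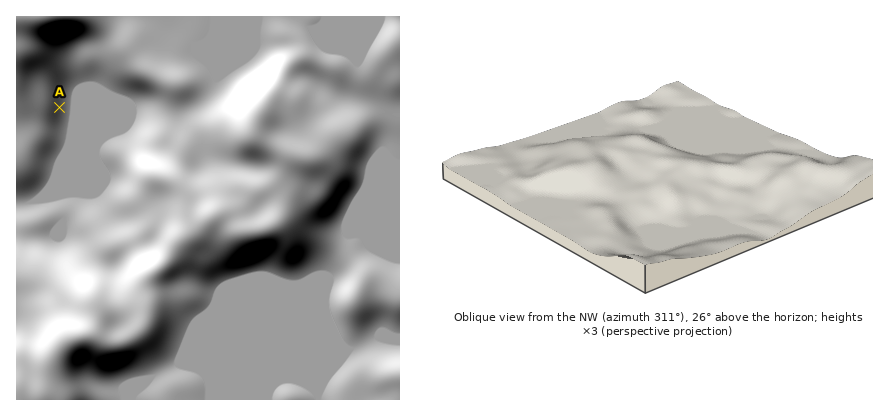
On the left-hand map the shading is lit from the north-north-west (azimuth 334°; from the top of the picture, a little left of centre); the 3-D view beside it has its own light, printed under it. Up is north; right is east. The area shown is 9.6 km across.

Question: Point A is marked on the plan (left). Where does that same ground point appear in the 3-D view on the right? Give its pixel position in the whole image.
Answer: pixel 681 248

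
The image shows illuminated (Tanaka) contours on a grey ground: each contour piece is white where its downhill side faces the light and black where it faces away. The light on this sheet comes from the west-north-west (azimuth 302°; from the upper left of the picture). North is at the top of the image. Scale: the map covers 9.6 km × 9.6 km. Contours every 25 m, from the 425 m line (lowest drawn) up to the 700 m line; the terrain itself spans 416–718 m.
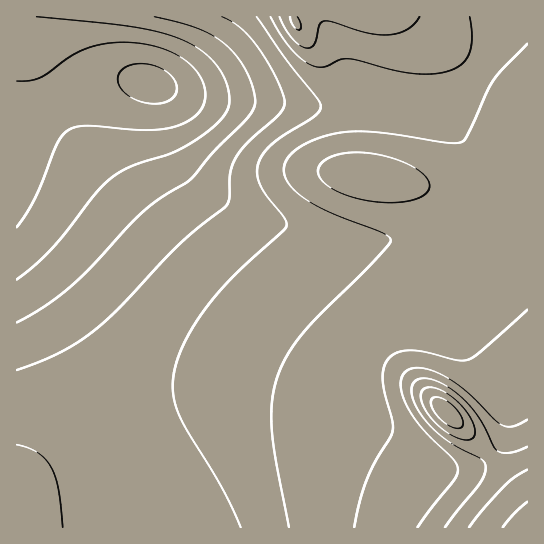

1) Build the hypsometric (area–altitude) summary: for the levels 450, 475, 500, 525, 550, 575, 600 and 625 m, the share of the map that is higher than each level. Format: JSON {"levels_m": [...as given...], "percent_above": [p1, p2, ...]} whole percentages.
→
{"levels_m": [450, 475, 500, 525, 550, 575, 600, 625], "percent_above": [94, 87, 82, 75, 58, 38, 13, 5]}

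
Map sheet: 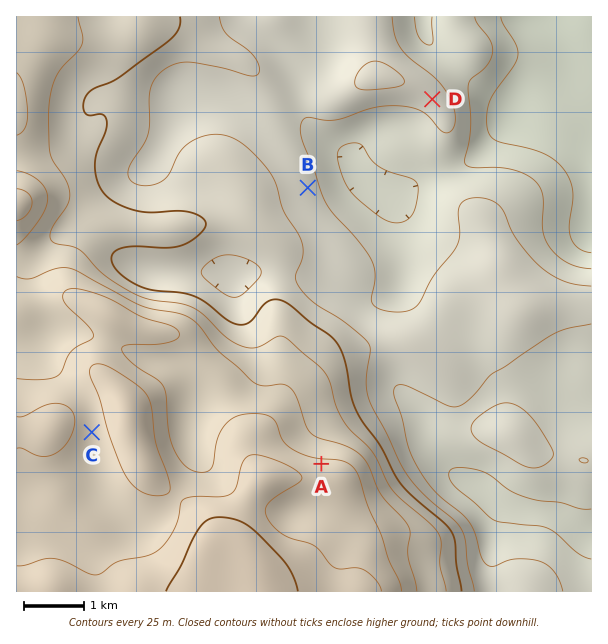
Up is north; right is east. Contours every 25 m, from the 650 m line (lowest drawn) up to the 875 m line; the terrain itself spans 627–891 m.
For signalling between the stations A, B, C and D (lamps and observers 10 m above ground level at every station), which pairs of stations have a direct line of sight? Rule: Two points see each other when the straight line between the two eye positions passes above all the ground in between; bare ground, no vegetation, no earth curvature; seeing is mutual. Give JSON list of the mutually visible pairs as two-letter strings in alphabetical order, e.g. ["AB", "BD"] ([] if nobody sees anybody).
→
["AB", "AD", "BD"]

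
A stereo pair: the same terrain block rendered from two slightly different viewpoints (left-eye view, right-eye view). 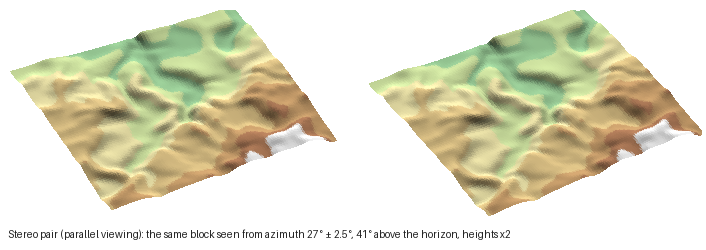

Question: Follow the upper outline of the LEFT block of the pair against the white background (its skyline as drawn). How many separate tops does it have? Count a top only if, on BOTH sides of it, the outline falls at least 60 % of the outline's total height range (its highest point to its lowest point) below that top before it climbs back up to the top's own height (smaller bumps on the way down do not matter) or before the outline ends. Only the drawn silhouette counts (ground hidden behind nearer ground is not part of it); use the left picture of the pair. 0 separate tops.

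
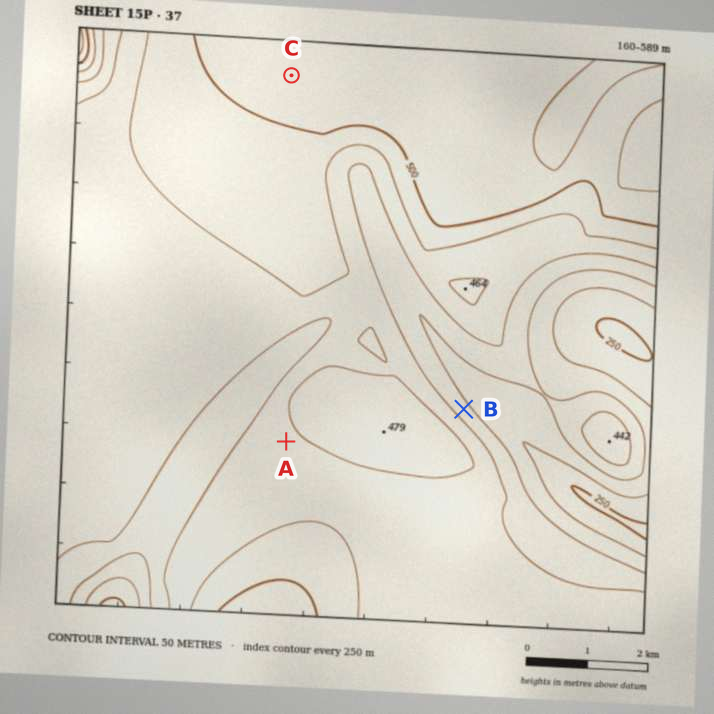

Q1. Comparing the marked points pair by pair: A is below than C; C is above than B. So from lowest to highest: B A C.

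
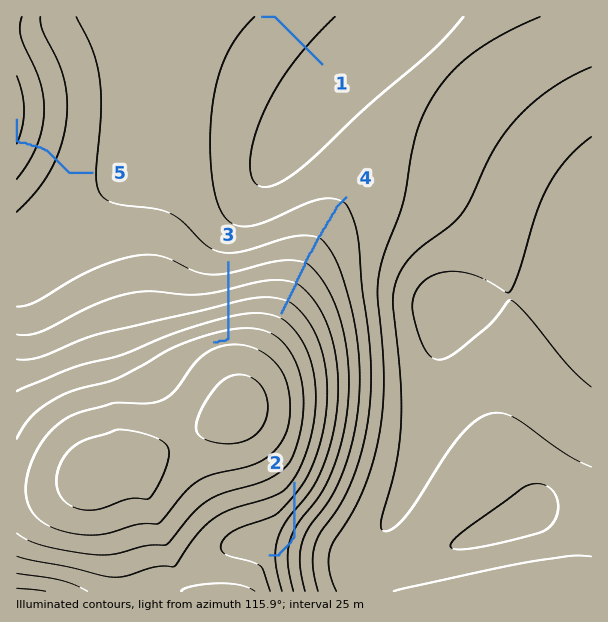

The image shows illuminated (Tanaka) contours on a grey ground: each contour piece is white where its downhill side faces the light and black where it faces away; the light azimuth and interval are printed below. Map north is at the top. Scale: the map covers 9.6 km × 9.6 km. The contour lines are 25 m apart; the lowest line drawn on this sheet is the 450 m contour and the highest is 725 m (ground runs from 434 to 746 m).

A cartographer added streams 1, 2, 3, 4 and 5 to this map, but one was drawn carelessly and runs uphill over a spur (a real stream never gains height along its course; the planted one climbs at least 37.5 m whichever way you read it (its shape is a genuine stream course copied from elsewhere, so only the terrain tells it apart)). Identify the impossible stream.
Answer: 2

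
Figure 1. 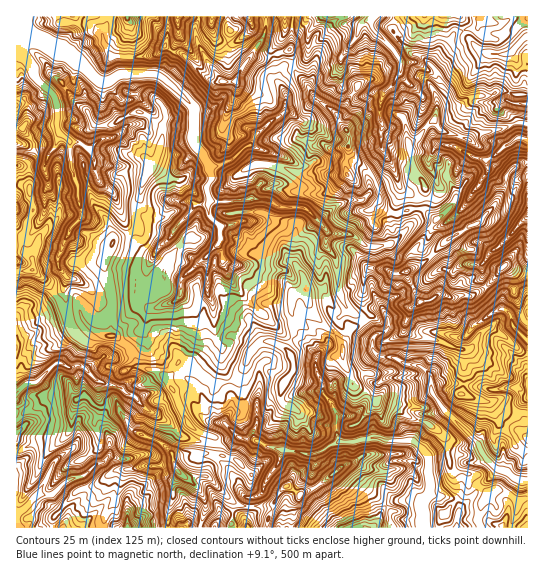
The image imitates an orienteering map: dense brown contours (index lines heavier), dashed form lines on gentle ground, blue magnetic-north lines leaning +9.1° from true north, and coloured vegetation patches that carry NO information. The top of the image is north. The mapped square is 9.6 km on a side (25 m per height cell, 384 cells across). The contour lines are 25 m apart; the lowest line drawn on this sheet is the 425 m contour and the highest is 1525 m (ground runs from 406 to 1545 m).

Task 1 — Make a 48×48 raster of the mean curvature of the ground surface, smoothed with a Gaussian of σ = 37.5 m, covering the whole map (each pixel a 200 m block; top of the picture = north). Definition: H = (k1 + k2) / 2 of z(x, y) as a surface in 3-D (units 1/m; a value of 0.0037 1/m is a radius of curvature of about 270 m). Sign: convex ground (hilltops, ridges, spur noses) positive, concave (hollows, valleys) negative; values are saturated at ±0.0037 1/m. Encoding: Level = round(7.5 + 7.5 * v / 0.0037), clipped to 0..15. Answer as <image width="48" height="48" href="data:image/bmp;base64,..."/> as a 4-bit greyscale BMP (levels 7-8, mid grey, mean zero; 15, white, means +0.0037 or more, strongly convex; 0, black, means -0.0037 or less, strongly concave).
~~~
<image width="48" height="48" href="data:image/bmp;base64,Qk32BAAAAAAAAHYAAAAoAAAAMAAAADAAAAABAAQAAAAAAIAEAAATCwAAEwsAABAAAAAAAAAAAAAAABEREQAiIiIAMzMzAERERABVVVUAZmZmAHd3dwCIiIgAmZmZAKqqqgC7u7sAzMzMAN3d3QDu7u4A////AIabOGmZFYjUTRjijzmFdlQ1ilZalYpUpWeLh5WrClfXTISHeneGZ4h3bbZbw3l5d7SGx4lrNmflbDnFWtT2Z4eZk1Znd2qHiphEXqiJR2XDq1xWcNvNpmd5WXZmeJe7pm48IEyndjeryNZZwJ5y3mVleVtFqJhZM1mx+TKt3eataJVs5gzWa/iIjtc2yZpUW2XRTuYEA0LmVnrab0xiW7vbpWo2x4VIa8iMUH1aljnomHh6YAAWEVOceKQ2qIK1ymqI1Vw0f/tiSMwECnmu2BMAAiOKyyTGpjWHeJpV+XZI2EB9H4erRJ/D+kbtkUhqZ7dneFhr1jJrdnStCKe61wDGxrhWFYmYiYiHbHtvgnmLWHp8C5u6sKs9l5riWZm4h22ne+atAlWodph6OaZEBKua14czvrlqpyBKttECXJi3aJiJZqubGYyCeJlFd2R1VqkHxlefxquHiYaZWXq4DHuPmpsWipebk4qwAzO1ioaJmHV8ZWmmPLhmVBCGeHmIZae8apsGqGeJiHVrlnyWGchgY5d2m7mHbXl3mqiqh2iod3hnq7dok8lh/Jq8pXpm44ZnmImZdniHd2l3l0iJe2uSBdVDSg25I3iHp5eIeHd3eGh5hGmHpmidZONnekB/D1d3mIeJZ2V5ekh5V4p5hnWXCv15V3ggOWVaeoeJZ4limUmGmHp6aUnFRD7v3euC5nWaaleJZ4jB1ppYdnuKeUbSuio9Z2yzg6naIoiYd4igmbead5eaWUmzf+UXaqPKqp2Ee5iWeGqbJMBEdnfHWVfc9t2SUgC/xptzW5iYeEi4YLLLl3umdWikg6eqlowI4qi3CHmad6B7vBSZh4iId80iMmxcyHZAqba6FtmbeJwLzaPMiId5oCFcdzeYz3amDJhscGamWohg2CEBR4rZCZZ9aFN3Bv+6Ul472wu1eInqOl/+/piAd8zrisebwGvZlW06sH2TmocUBSAAIAQmpyMrtXd0qwjbpo4W0MlTe2V8xI23Ts25iIeUlla1bwKOg75I4OBpe5atphnqY1ZmeK6LhZnDtvC6VHsPkPC5Z8iE9DrNmquIlsl7cqtHxMsJ9d4rkvBZiZqkgnIK7GJXJKinJooY+RAGzVeguBXumXuIM15gEGl5m85kGLqEID/AZ1yVMoIBimuUNtvcL8q5olx5KdpjjfdWAPZDjs7pFmqnNbxyMKmkVv2nAsPMl1nPvH60Q7Z+yajaJWxopQZUWcmILuOOVpdWvGqUTfZIbC62MzrGitGYz4W2O6kueGdFMNlSiqVklf1SR8C3eaFutjkmB9YdlZy2vnYl8sRHiKUkaO35Z2eORy34gHHplzl7WIOPplViIhJGjKe3RXipozmss0+ZeEd4aWSmdVb2dnVm57VfeGZ3lxx4txO5hoaIeGmGdlbMy86vLldpxL2TyjaooM6ZeHU0S3d2VmmnZkyjmkdF6SukiZCnF6ZYh0irdXZXdbqWRWnQ6DzVL2eDx5dyjXZ4iopnlnaL2qipJ7TSuwyVT3eHR4c0qmdodnqpmA=="/>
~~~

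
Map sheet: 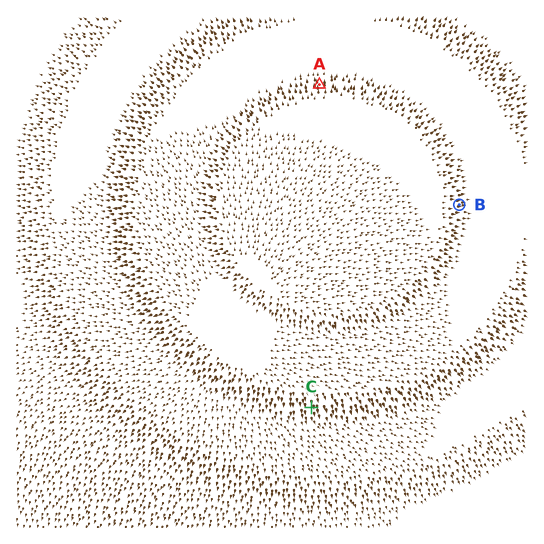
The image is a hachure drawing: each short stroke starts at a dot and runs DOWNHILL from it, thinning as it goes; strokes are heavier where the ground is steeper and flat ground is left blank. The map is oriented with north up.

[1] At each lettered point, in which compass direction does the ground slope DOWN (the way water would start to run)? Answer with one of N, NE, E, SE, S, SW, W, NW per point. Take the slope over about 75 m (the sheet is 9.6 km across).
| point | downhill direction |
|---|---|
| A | N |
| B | E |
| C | S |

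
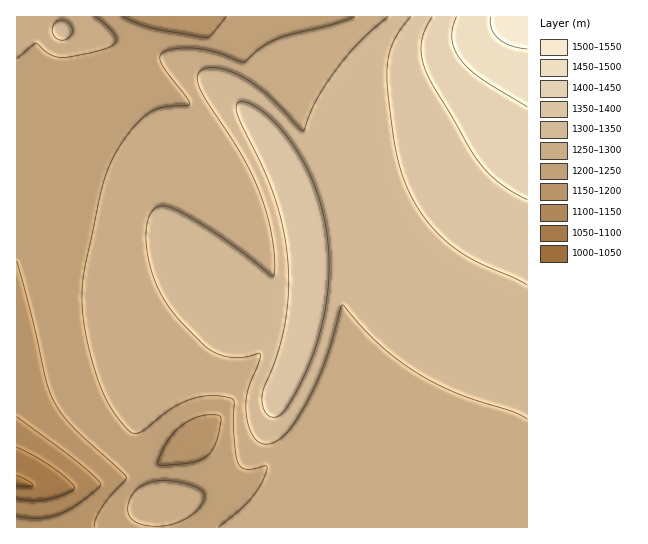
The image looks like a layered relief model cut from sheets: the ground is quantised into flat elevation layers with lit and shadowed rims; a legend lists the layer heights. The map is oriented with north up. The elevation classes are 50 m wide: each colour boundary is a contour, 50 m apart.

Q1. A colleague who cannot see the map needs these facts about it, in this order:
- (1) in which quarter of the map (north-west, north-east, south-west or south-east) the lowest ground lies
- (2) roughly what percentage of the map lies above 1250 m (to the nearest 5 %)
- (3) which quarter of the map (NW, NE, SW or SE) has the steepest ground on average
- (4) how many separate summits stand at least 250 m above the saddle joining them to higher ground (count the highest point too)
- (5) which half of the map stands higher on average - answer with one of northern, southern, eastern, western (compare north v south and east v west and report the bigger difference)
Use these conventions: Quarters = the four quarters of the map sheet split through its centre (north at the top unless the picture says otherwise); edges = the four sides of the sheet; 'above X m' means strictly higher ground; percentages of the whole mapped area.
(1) The lowest ground is in the south-west quarter.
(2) Ground above 1250 m makes up about 75 % of the sheet.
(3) Slopes are steepest in the south-west quarter.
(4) There is 1 summit with 250 m or more of prominence.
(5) Taken as a whole, the eastern half is higher than the western.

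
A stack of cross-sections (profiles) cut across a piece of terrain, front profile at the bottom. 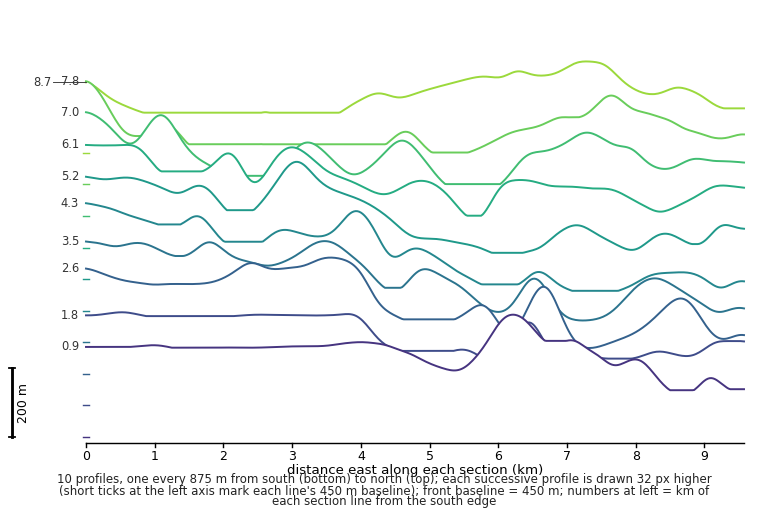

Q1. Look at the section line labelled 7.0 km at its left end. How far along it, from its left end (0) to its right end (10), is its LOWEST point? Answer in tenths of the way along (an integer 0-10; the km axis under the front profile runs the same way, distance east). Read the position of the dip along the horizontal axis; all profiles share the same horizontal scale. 6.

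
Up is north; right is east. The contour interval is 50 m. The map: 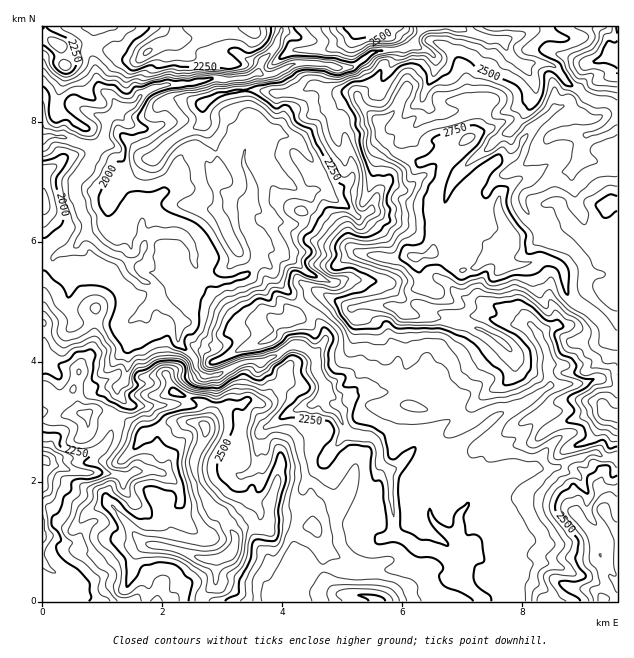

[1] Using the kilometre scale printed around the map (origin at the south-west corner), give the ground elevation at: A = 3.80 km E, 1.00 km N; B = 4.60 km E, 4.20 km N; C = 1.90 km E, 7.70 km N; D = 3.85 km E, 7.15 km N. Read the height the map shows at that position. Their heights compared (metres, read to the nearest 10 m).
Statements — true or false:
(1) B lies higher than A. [false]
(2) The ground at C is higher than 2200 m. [false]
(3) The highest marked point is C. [false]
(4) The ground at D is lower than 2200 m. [true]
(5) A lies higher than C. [true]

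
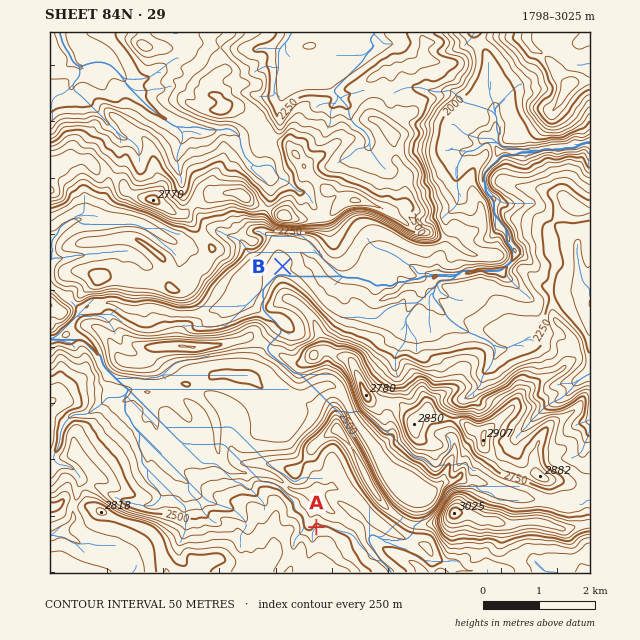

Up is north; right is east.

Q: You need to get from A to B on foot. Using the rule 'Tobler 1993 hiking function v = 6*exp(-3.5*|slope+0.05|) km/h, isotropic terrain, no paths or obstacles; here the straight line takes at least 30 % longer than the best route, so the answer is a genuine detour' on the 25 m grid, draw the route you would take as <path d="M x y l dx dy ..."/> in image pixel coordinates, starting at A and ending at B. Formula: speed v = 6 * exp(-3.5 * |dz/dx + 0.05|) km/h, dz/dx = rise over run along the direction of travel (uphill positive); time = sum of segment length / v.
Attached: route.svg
<path d="M316 527l-2-1-3 1-3-1-1-3 0-10-5-9 0-4-1-3-1-1-9-4-3-3-4-8-8-9-9-4-3-3-1-3 1-1 26-13 3-3 11-22 0-9-7-14 0-4-3-6-4-4-10-20-11-11-2-3 0-4 3-5 0-3-3-6 0-6 3 2 0-4-1-3-6-6 1-3-2-5 0-4 15-31 3-5 3-3"/>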